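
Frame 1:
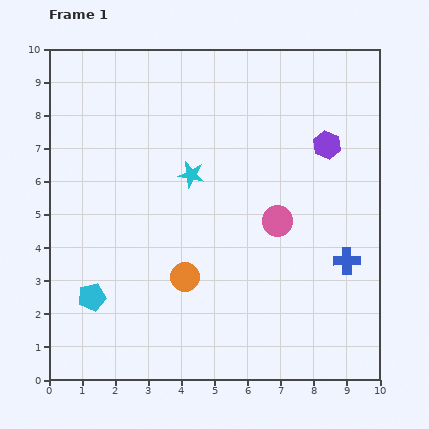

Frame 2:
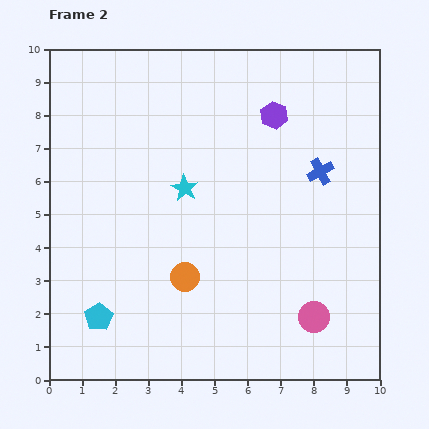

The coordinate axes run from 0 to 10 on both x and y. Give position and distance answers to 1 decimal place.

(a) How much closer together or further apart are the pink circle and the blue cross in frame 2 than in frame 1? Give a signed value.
+2.0

Distance in frame 1: 2.4. Distance in frame 2: 4.4.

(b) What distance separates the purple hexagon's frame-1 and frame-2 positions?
1.8

The purple hexagon moved from (8.4, 7.1) to (6.8, 8.0), a distance of √(1.6² + 0.9²) ≈ 1.8.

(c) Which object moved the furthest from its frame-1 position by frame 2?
the pink circle

(moved 3.1; next 2.8)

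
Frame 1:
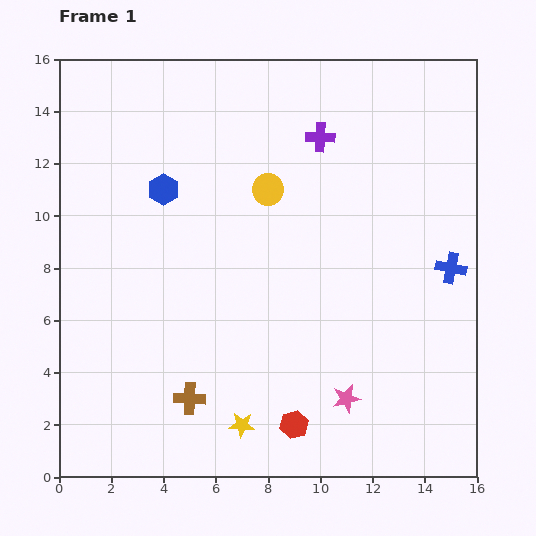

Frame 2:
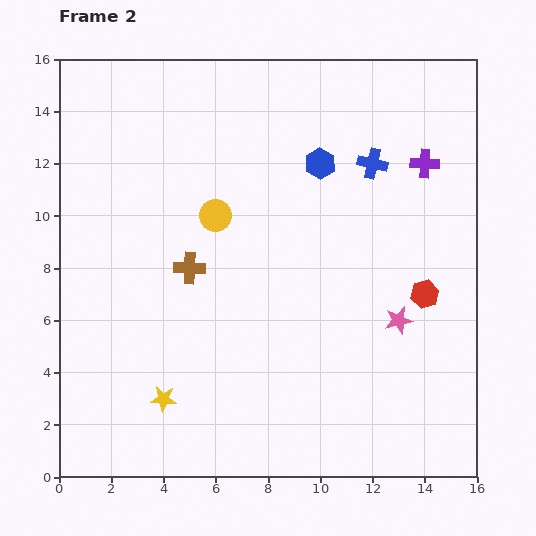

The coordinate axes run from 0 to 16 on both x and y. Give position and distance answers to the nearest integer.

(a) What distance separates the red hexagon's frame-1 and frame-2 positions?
7

The red hexagon moved from (9, 2) to (14, 7), a distance of √(5² + 5²) ≈ 7.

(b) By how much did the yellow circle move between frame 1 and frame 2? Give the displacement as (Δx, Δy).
(-2, -1)

The yellow circle was at (8, 11) in frame 1 and (6, 10) in frame 2.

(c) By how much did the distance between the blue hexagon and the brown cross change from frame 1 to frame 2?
-2

Distance in frame 1: 8. Distance in frame 2: 6.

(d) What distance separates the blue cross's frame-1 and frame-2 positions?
5

The blue cross moved from (15, 8) to (12, 12), a distance of √(3² + 4²) ≈ 5.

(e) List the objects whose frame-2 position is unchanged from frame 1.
none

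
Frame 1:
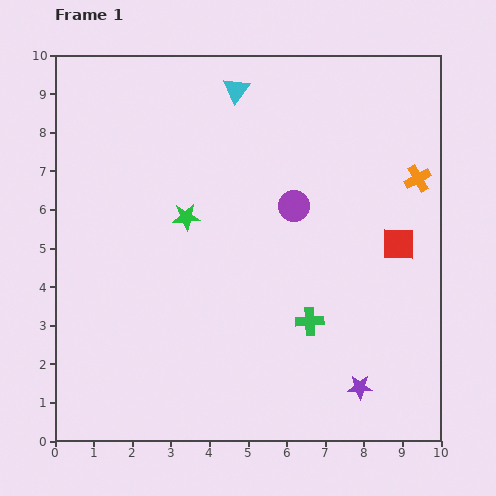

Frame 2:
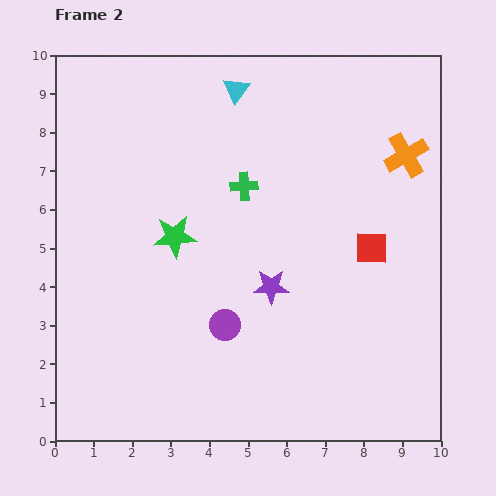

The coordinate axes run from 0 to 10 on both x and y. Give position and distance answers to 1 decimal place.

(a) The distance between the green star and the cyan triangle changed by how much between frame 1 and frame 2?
+0.6

Distance in frame 1: 3.5. Distance in frame 2: 4.1.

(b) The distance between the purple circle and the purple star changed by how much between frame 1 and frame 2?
-3.4

Distance in frame 1: 5.0. Distance in frame 2: 1.6.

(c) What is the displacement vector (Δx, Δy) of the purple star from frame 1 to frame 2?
(-2.3, 2.6)

The purple star was at (7.9, 1.4) in frame 1 and (5.6, 4.0) in frame 2.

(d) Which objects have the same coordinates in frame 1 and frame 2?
the cyan triangle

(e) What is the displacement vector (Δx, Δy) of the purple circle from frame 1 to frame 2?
(-1.8, -3.1)

The purple circle was at (6.2, 6.1) in frame 1 and (4.4, 3.0) in frame 2.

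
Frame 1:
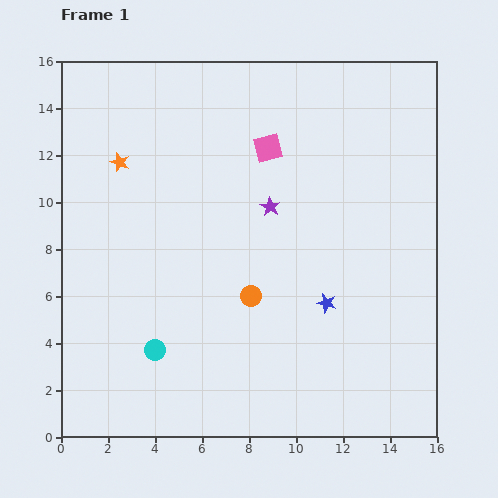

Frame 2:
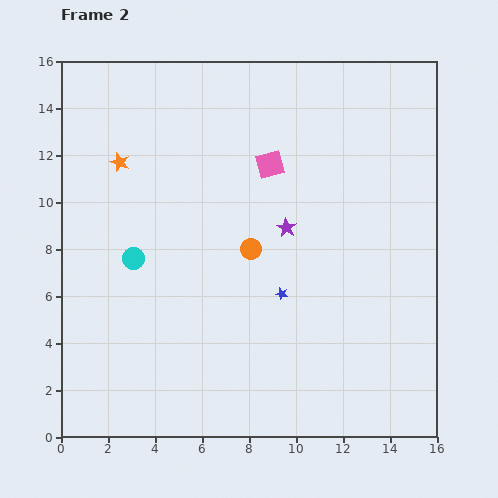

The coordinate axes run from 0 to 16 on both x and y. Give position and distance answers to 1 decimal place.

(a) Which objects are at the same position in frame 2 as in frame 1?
the orange star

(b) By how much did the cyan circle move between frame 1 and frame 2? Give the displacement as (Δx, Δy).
(-0.9, 3.9)

The cyan circle was at (4.0, 3.7) in frame 1 and (3.1, 7.6) in frame 2.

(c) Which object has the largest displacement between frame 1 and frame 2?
the cyan circle

(moved 4.0; next 2.0)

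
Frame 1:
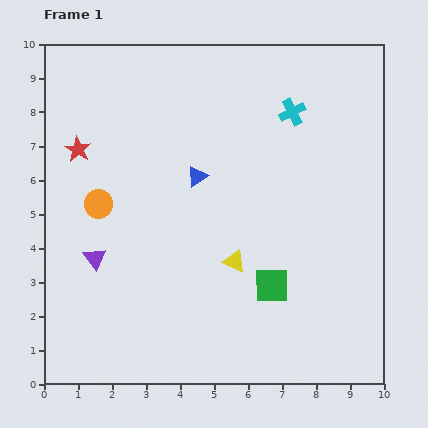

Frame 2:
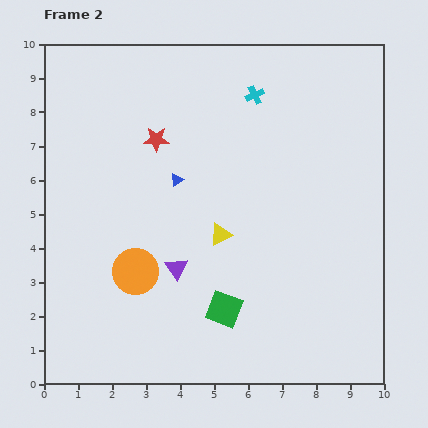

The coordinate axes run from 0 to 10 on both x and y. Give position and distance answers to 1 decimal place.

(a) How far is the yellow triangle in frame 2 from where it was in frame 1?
0.9

The yellow triangle moved from (5.6, 3.6) to (5.2, 4.4), a distance of √(0.4² + 0.8²) ≈ 0.9.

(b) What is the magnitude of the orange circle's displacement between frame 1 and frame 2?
2.3

The orange circle moved from (1.6, 5.3) to (2.7, 3.3), a distance of √(1.1² + 2.0²) ≈ 2.3.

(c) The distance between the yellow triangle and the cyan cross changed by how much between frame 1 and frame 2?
-0.5

Distance in frame 1: 4.7. Distance in frame 2: 4.2.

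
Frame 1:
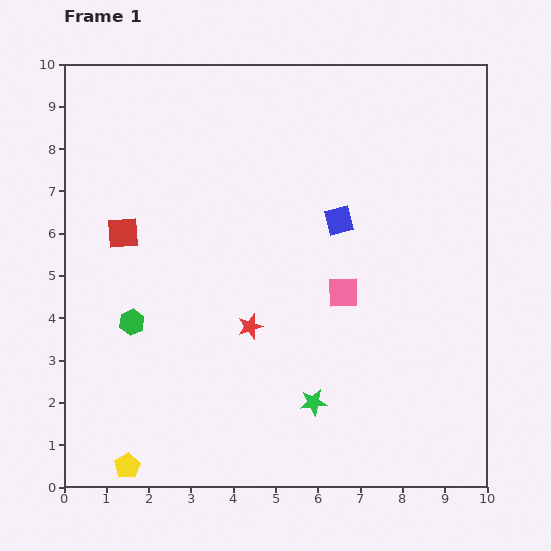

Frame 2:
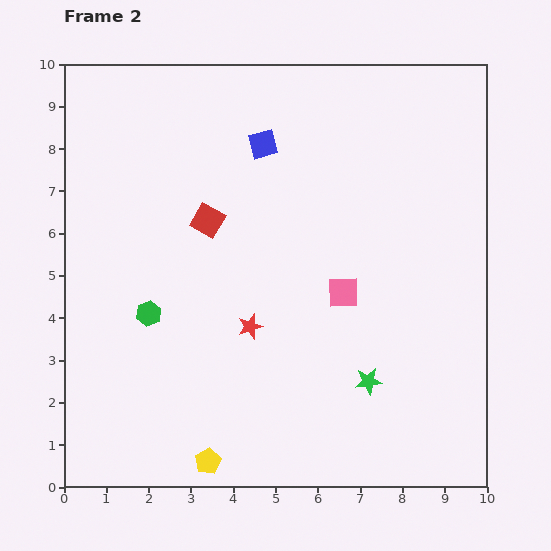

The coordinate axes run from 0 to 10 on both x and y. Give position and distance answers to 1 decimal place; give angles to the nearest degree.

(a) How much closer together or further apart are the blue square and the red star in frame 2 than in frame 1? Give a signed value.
+1.0

Distance in frame 1: 3.3. Distance in frame 2: 4.3.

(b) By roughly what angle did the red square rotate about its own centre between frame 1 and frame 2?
33° clockwise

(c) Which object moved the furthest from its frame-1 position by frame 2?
the blue square

(moved 2.5; next 2.0)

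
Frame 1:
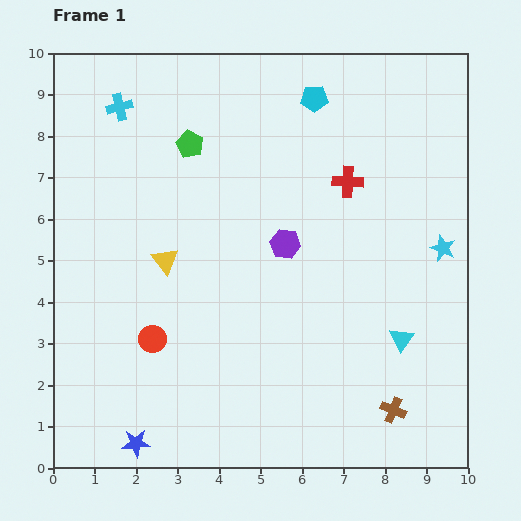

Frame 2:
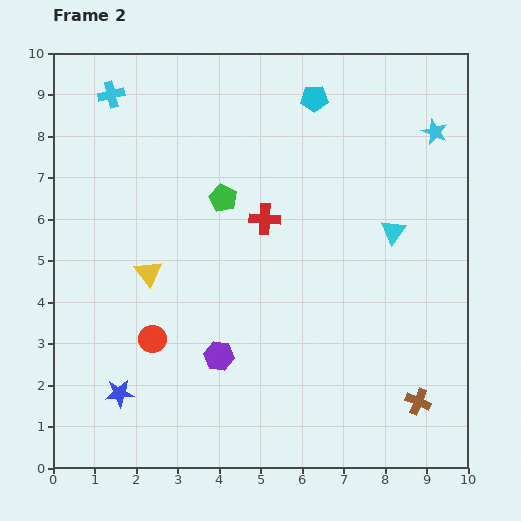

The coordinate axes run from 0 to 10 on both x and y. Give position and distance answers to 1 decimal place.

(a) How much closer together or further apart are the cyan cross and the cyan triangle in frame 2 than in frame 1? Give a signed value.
-1.2

Distance in frame 1: 8.8. Distance in frame 2: 7.6.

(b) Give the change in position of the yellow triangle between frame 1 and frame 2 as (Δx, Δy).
(-0.4, -0.3)

The yellow triangle was at (2.7, 5.0) in frame 1 and (2.3, 4.7) in frame 2.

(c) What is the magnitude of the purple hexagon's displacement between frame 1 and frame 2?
3.1

The purple hexagon moved from (5.6, 5.4) to (4.0, 2.7), a distance of √(1.6² + 2.7²) ≈ 3.1.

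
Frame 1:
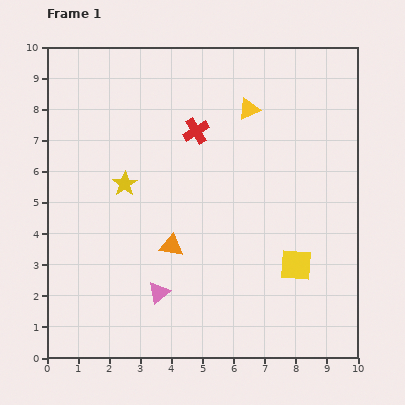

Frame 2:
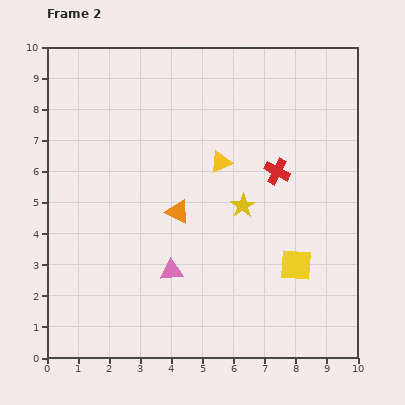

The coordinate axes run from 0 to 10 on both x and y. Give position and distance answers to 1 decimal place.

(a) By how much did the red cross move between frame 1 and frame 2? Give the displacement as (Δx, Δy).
(2.6, -1.3)

The red cross was at (4.8, 7.3) in frame 1 and (7.4, 6.0) in frame 2.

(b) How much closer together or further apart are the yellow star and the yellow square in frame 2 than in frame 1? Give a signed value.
-3.6

Distance in frame 1: 6.1. Distance in frame 2: 2.5.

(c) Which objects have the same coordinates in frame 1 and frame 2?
the yellow square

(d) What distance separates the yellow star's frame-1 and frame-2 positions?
3.9

The yellow star moved from (2.5, 5.6) to (6.3, 4.9), a distance of √(3.8² + 0.7²) ≈ 3.9.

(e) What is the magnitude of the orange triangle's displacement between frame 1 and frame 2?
1.1

The orange triangle moved from (4.0, 3.6) to (4.2, 4.7), a distance of √(0.2² + 1.1²) ≈ 1.1.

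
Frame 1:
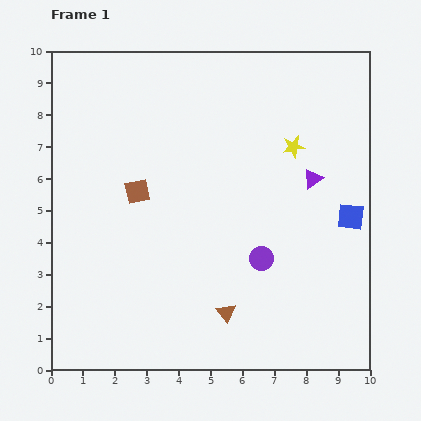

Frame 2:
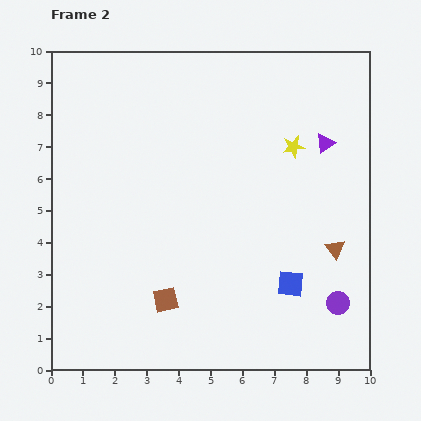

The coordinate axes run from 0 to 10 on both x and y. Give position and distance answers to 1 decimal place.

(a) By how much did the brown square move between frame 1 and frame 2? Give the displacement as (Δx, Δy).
(0.9, -3.4)

The brown square was at (2.7, 5.6) in frame 1 and (3.6, 2.2) in frame 2.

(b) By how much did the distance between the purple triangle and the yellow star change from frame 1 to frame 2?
-0.2

Distance in frame 1: 1.2. Distance in frame 2: 1.0.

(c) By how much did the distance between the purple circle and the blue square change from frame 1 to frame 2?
-1.5

Distance in frame 1: 3.1. Distance in frame 2: 1.6.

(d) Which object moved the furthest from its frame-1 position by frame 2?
the brown triangle

(moved 3.9; next 3.5)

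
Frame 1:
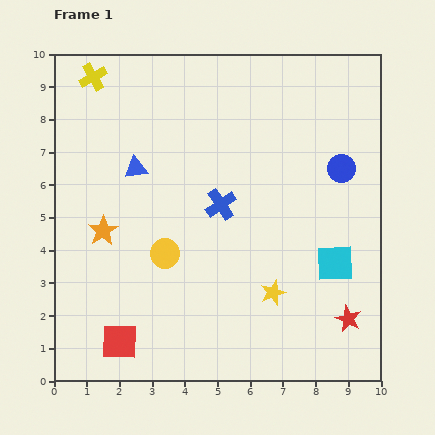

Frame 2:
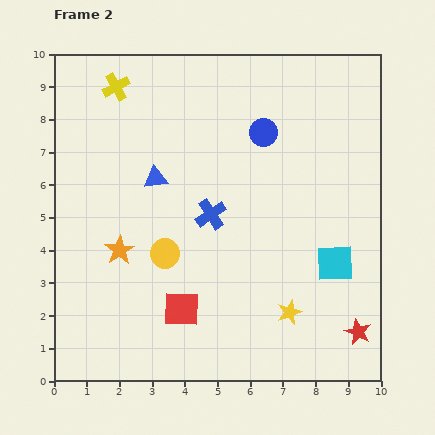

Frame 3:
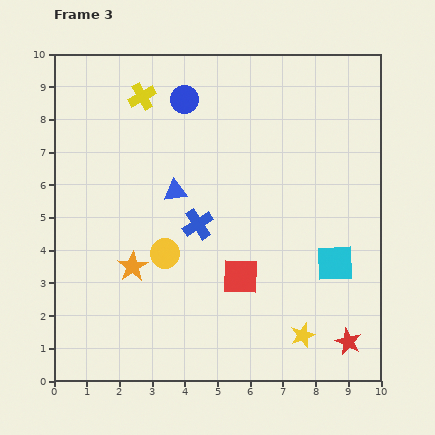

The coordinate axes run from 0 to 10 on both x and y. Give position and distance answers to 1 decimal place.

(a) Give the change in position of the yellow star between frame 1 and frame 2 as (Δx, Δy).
(0.5, -0.6)

The yellow star was at (6.7, 2.7) in frame 1 and (7.2, 2.1) in frame 2.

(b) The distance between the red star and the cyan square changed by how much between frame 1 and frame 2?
+0.5

Distance in frame 1: 1.7. Distance in frame 2: 2.2.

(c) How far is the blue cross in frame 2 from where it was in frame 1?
0.4

The blue cross moved from (5.1, 5.4) to (4.8, 5.1), a distance of √(0.3² + 0.3²) ≈ 0.4.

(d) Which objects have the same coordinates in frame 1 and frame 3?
the cyan square, the yellow circle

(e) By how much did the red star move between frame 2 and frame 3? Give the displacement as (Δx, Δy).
(-0.3, -0.3)

The red star was at (9.3, 1.5) in frame 2 and (9.0, 1.2) in frame 3.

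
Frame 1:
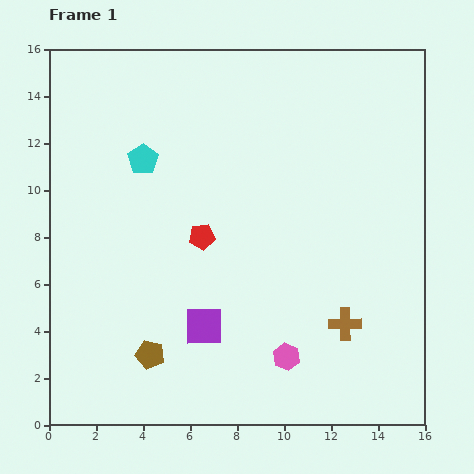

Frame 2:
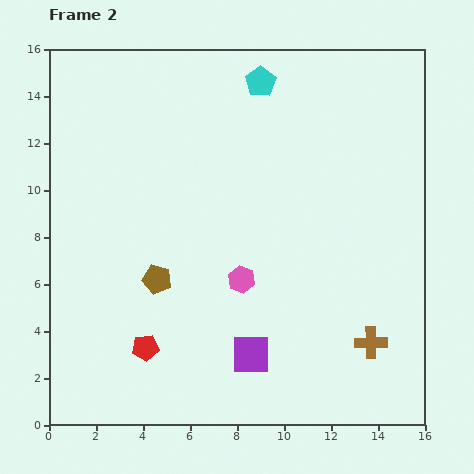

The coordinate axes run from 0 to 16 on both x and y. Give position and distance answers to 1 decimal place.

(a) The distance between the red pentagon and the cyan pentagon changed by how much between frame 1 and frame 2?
+8.2

Distance in frame 1: 4.1. Distance in frame 2: 12.3.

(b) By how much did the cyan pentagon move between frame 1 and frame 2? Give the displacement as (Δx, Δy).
(5.0, 3.3)

The cyan pentagon was at (4.0, 11.3) in frame 1 and (9.0, 14.6) in frame 2.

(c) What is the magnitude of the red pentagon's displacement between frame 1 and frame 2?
5.3

The red pentagon moved from (6.5, 8.0) to (4.1, 3.3), a distance of √(2.4² + 4.7²) ≈ 5.3.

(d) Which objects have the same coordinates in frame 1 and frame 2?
none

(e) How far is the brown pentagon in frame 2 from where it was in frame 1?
3.2

The brown pentagon moved from (4.3, 3.0) to (4.6, 6.2), a distance of √(0.3² + 3.2²) ≈ 3.2.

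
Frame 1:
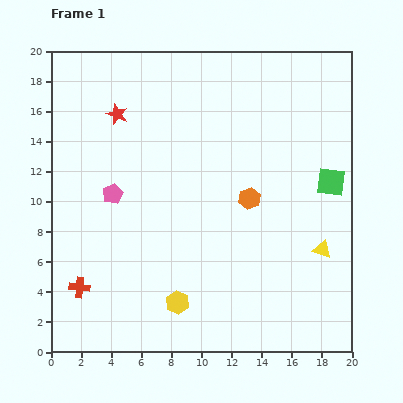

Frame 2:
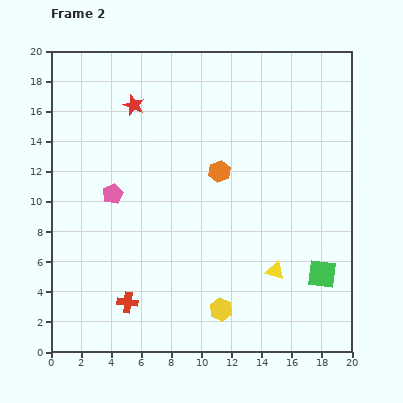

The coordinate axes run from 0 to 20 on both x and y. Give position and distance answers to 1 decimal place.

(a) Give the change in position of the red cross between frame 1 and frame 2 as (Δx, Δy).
(3.2, -1.0)

The red cross was at (1.9, 4.3) in frame 1 and (5.1, 3.3) in frame 2.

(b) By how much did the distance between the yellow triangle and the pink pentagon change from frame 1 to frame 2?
-2.5

Distance in frame 1: 14.4. Distance in frame 2: 11.9.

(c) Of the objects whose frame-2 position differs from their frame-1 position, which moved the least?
the red star

(moved 1.3)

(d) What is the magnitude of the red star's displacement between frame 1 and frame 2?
1.3

The red star moved from (4.4, 15.8) to (5.5, 16.4), a distance of √(1.1² + 0.6²) ≈ 1.3.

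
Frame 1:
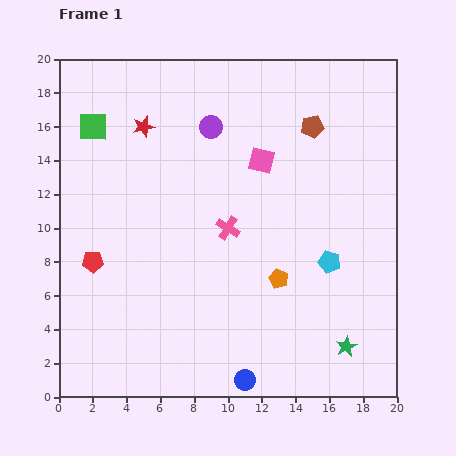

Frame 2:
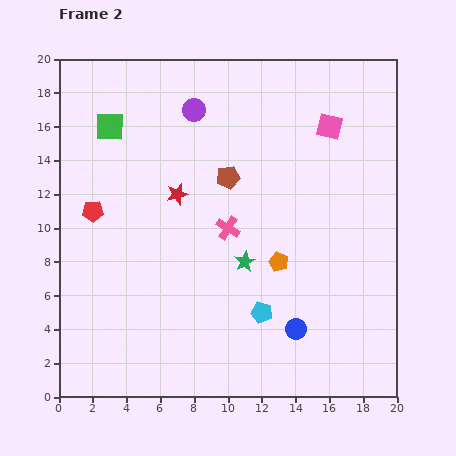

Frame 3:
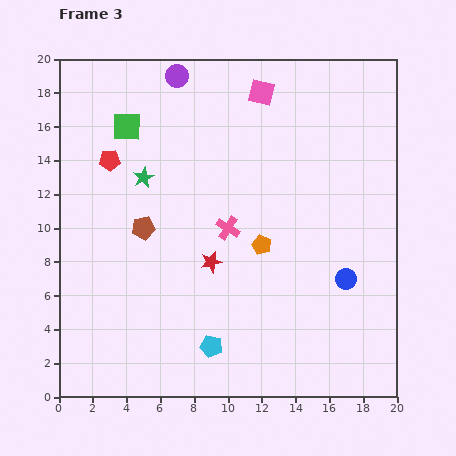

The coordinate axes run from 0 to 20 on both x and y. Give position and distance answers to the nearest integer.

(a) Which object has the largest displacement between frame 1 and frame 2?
the green star

(moved 8; next 6)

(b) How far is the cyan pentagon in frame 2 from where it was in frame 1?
5

The cyan pentagon moved from (16, 8) to (12, 5), a distance of √(4² + 3²) ≈ 5.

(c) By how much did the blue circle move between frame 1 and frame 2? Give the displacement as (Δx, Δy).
(3, 3)

The blue circle was at (11, 1) in frame 1 and (14, 4) in frame 2.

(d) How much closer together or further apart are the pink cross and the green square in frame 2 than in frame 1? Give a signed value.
-1

Distance in frame 1: 10. Distance in frame 2: 9.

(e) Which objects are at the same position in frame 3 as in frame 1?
the pink cross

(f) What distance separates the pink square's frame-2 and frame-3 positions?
4

The pink square moved from (16, 16) to (12, 18), a distance of √(4² + 2²) ≈ 4.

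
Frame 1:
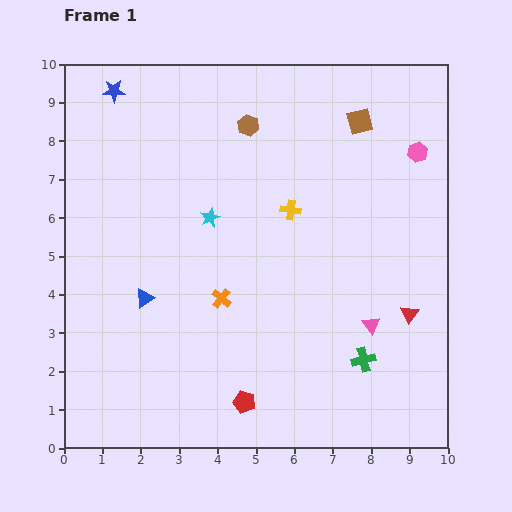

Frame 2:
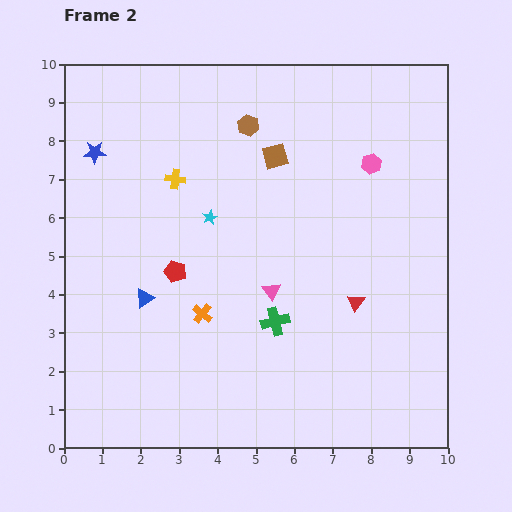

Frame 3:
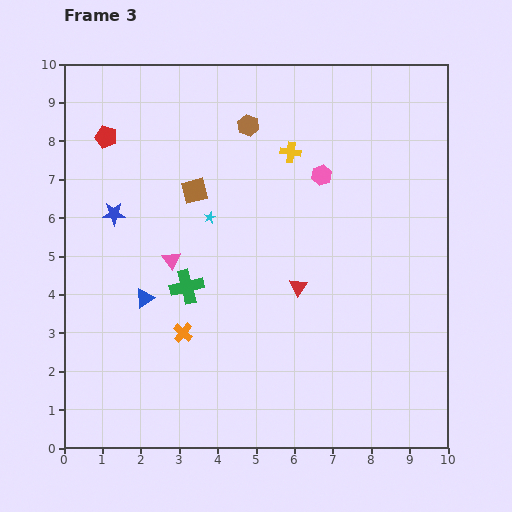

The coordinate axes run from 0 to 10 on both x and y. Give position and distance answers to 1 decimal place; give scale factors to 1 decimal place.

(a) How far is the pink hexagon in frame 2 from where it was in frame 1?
1.2

The pink hexagon moved from (9.2, 7.7) to (8.0, 7.4), a distance of √(1.2² + 0.3²) ≈ 1.2.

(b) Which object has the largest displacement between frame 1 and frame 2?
the red pentagon

(moved 3.8; next 3.1)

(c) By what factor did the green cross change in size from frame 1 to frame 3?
1.4×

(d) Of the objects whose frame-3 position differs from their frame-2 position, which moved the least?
the orange cross

(moved 0.7)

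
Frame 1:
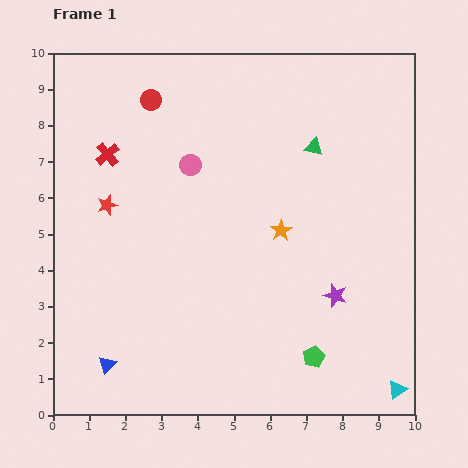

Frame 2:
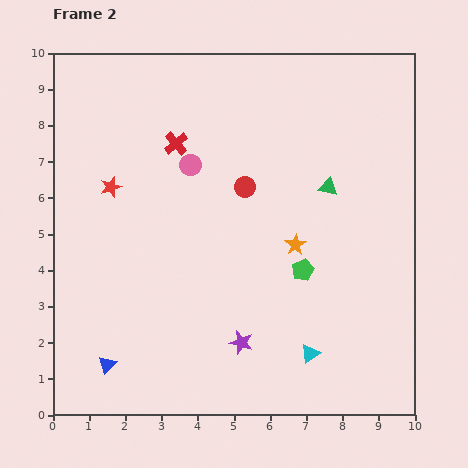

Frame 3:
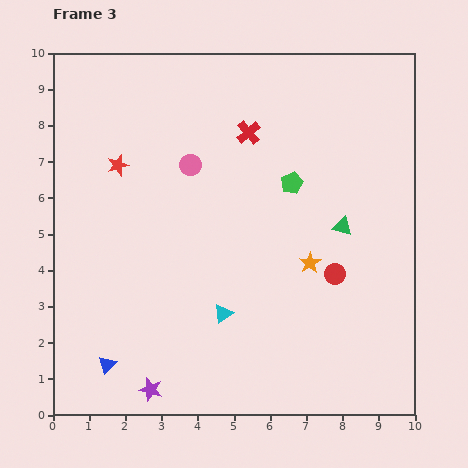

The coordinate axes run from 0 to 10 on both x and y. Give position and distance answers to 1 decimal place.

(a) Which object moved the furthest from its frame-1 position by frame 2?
the red circle

(moved 3.5; next 2.9)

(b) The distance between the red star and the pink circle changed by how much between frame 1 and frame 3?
-0.5

Distance in frame 1: 2.5. Distance in frame 3: 2.0.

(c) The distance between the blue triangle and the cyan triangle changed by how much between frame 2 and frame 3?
-2.1

Distance in frame 2: 5.6. Distance in frame 3: 3.5.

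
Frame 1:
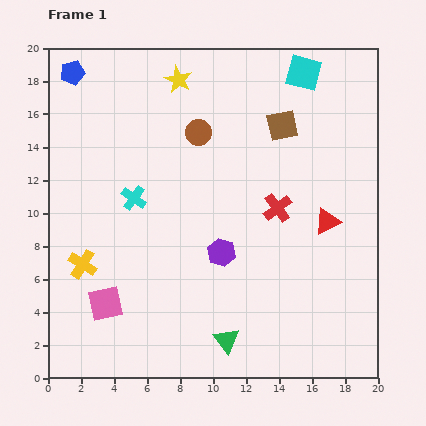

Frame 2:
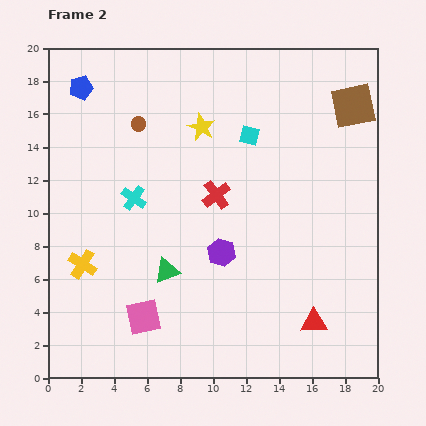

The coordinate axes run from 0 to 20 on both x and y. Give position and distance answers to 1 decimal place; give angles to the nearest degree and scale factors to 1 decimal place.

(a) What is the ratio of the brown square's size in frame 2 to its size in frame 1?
1.4×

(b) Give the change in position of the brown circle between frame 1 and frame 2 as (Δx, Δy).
(-3.6, 0.5)

The brown circle was at (9.1, 14.9) in frame 1 and (5.5, 15.4) in frame 2.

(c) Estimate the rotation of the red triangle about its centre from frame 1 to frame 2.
24° clockwise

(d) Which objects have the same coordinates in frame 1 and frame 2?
the cyan cross, the yellow cross, the purple hexagon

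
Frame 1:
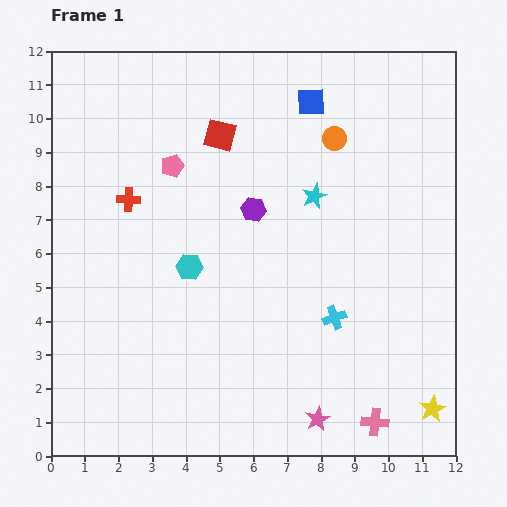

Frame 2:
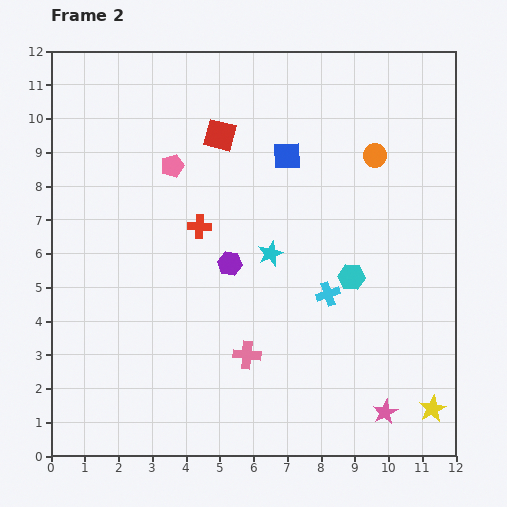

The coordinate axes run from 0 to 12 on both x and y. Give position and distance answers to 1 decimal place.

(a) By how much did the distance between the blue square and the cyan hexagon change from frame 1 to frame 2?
-2.0

Distance in frame 1: 6.1. Distance in frame 2: 4.1.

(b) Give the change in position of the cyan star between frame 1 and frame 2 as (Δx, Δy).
(-1.3, -1.7)

The cyan star was at (7.8, 7.7) in frame 1 and (6.5, 6.0) in frame 2.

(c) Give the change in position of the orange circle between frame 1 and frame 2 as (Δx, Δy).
(1.2, -0.5)

The orange circle was at (8.4, 9.4) in frame 1 and (9.6, 8.9) in frame 2.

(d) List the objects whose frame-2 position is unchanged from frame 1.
the yellow star, the pink pentagon, the red square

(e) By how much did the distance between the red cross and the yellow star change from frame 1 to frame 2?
-2.1

Distance in frame 1: 10.9. Distance in frame 2: 8.8.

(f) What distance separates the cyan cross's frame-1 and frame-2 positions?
0.7

The cyan cross moved from (8.4, 4.1) to (8.2, 4.8), a distance of √(0.2² + 0.7²) ≈ 0.7.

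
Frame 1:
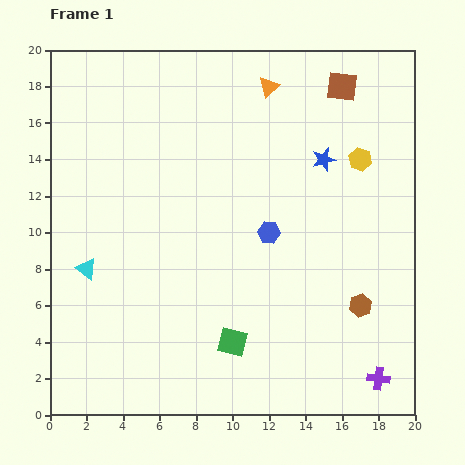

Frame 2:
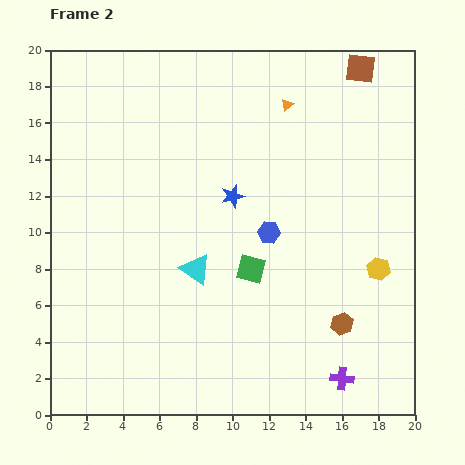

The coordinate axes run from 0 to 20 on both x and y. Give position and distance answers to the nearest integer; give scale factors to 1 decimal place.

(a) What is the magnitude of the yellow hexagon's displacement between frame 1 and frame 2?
6

The yellow hexagon moved from (17, 14) to (18, 8), a distance of √(1² + 6²) ≈ 6.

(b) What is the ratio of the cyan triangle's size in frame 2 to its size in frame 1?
1.5×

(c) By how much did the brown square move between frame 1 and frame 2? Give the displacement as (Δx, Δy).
(1, 1)

The brown square was at (16, 18) in frame 1 and (17, 19) in frame 2.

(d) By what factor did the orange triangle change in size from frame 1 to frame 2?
0.6×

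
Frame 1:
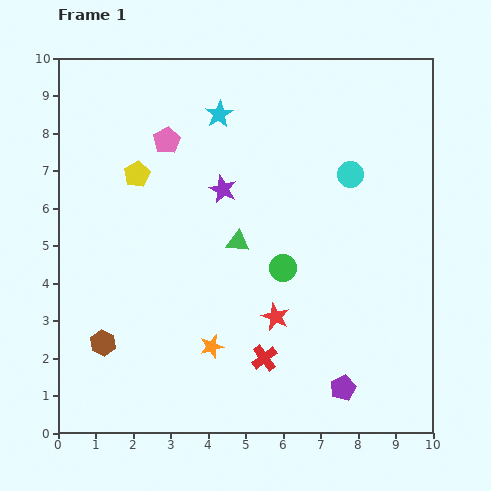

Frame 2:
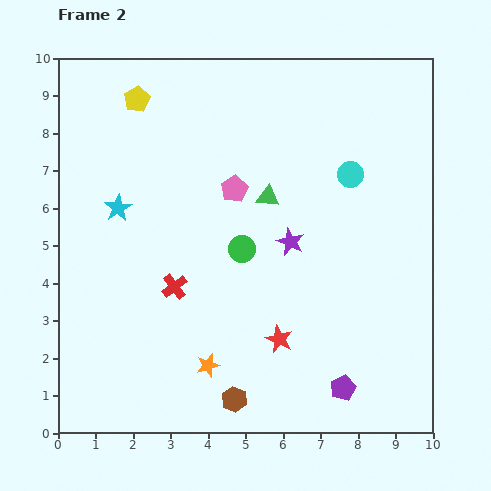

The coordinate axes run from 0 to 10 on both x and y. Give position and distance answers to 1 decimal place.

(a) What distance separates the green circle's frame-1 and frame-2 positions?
1.2

The green circle moved from (6.0, 4.4) to (4.9, 4.9), a distance of √(1.1² + 0.5²) ≈ 1.2.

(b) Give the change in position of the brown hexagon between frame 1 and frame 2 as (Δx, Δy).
(3.5, -1.5)

The brown hexagon was at (1.2, 2.4) in frame 1 and (4.7, 0.9) in frame 2.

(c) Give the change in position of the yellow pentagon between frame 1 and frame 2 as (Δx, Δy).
(0.0, 2.0)

The yellow pentagon was at (2.1, 6.9) in frame 1 and (2.1, 8.9) in frame 2.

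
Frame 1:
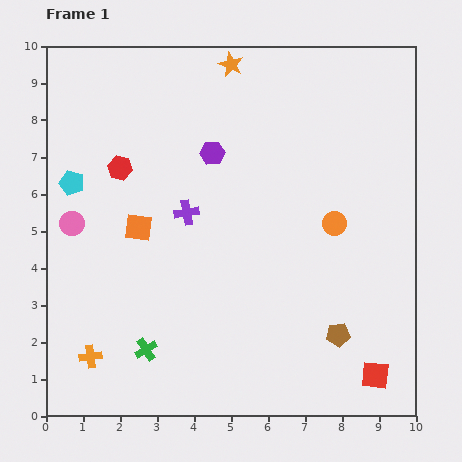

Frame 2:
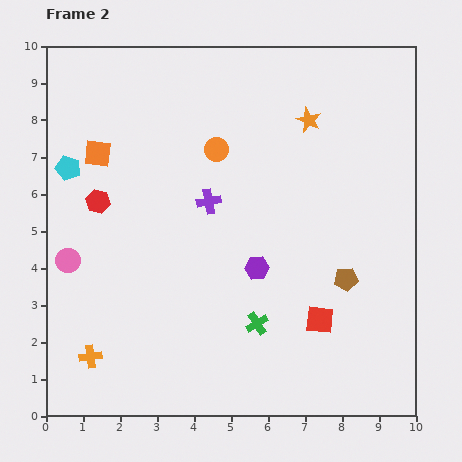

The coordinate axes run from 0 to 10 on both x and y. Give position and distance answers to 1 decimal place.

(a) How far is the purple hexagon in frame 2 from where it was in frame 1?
3.3

The purple hexagon moved from (4.5, 7.1) to (5.7, 4.0), a distance of √(1.2² + 3.1²) ≈ 3.3.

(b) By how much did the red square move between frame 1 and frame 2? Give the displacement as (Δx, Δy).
(-1.5, 1.5)

The red square was at (8.9, 1.1) in frame 1 and (7.4, 2.6) in frame 2.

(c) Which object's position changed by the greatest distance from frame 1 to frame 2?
the orange circle

(moved 3.8; next 3.3)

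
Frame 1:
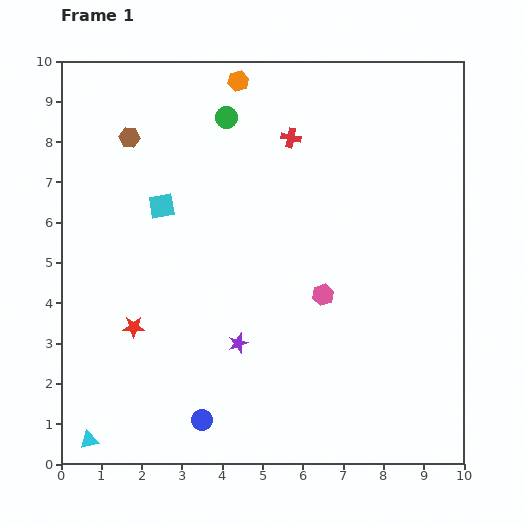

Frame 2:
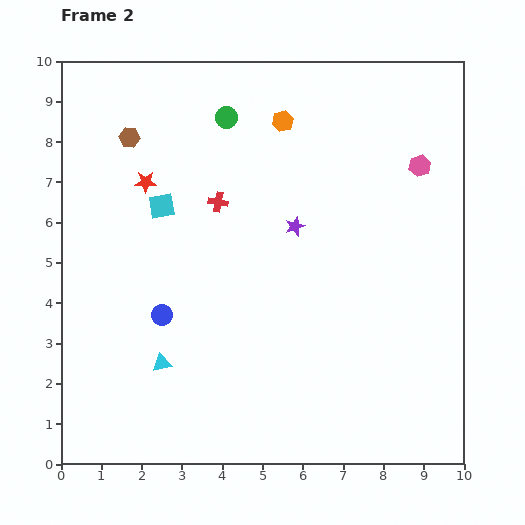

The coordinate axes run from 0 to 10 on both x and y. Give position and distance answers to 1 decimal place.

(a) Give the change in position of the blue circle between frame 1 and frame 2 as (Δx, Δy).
(-1.0, 2.6)

The blue circle was at (3.5, 1.1) in frame 1 and (2.5, 3.7) in frame 2.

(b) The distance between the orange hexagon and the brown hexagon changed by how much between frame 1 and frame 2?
+0.8

Distance in frame 1: 3.0. Distance in frame 2: 3.8.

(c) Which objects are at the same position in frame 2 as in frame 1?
the cyan square, the green circle, the brown hexagon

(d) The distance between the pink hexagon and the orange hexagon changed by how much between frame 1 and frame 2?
-2.1

Distance in frame 1: 5.7. Distance in frame 2: 3.6.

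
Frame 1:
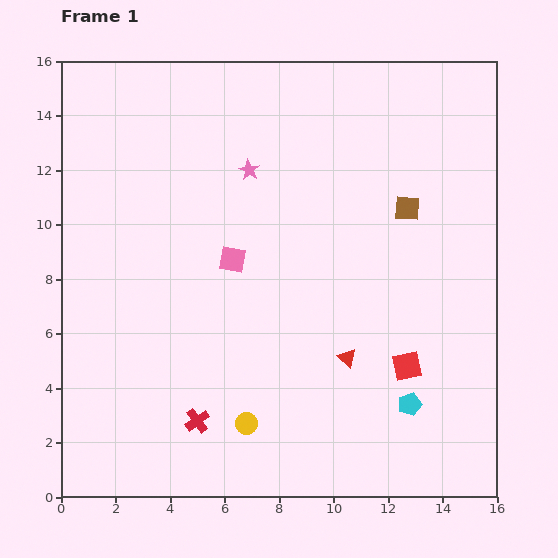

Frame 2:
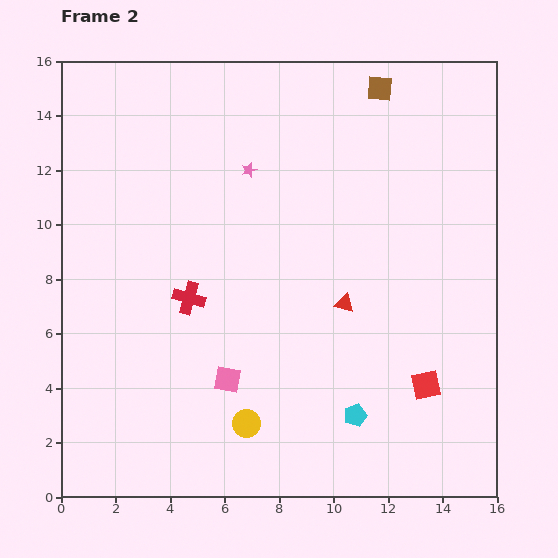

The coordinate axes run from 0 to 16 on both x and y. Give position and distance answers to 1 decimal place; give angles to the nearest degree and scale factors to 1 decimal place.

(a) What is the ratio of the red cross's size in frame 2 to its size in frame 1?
1.3×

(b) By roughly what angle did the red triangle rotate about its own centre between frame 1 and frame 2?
29° counter-clockwise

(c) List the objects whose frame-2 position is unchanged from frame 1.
the yellow circle, the pink star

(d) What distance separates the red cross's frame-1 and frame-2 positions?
4.5

The red cross moved from (5.0, 2.8) to (4.7, 7.3), a distance of √(0.3² + 4.5²) ≈ 4.5.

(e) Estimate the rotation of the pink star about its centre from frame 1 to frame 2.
24° clockwise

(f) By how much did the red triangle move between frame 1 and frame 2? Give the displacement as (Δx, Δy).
(-0.1, 2.0)

The red triangle was at (10.5, 5.1) in frame 1 and (10.4, 7.1) in frame 2.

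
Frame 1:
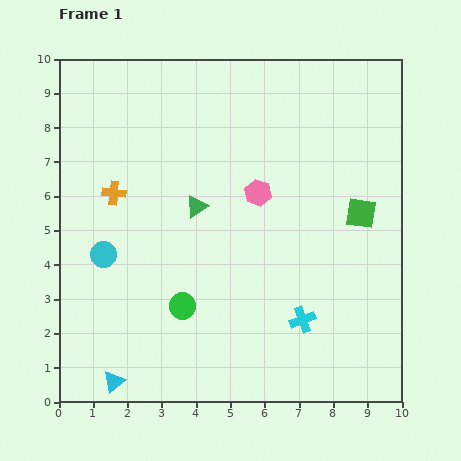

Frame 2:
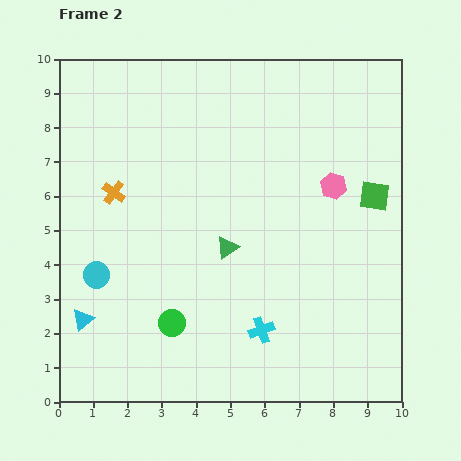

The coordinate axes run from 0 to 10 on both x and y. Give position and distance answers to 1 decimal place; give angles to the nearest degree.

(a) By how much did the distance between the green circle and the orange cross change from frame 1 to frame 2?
+0.3

Distance in frame 1: 3.9. Distance in frame 2: 4.2.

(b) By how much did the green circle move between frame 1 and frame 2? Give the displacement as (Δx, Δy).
(-0.3, -0.5)

The green circle was at (3.6, 2.8) in frame 1 and (3.3, 2.3) in frame 2.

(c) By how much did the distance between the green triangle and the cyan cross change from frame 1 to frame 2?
-1.9

Distance in frame 1: 4.5. Distance in frame 2: 2.6.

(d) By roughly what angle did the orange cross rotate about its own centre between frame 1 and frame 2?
29° clockwise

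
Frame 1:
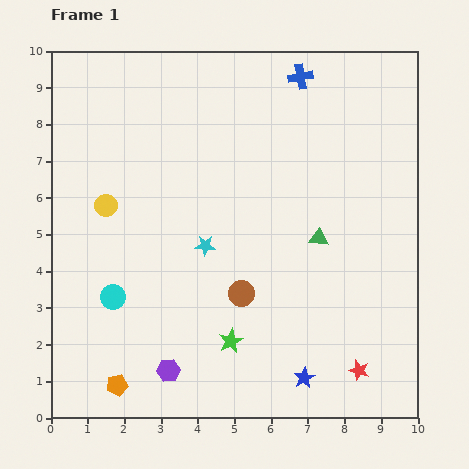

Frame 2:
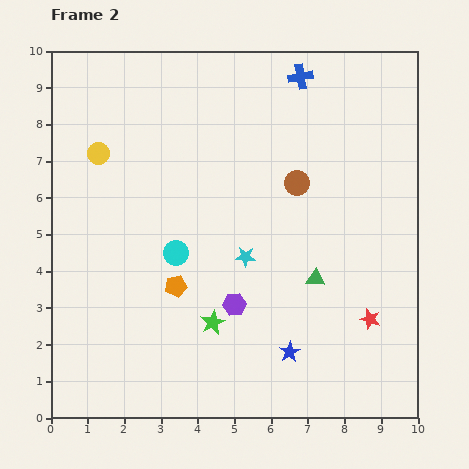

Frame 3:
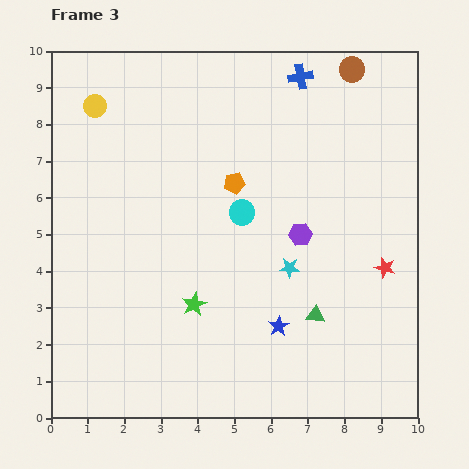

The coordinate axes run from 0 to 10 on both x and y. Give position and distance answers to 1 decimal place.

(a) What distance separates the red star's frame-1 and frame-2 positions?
1.4

The red star moved from (8.4, 1.3) to (8.7, 2.7), a distance of √(0.3² + 1.4²) ≈ 1.4.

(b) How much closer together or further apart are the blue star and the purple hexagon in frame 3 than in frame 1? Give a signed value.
-1.1

Distance in frame 1: 3.7. Distance in frame 3: 2.6.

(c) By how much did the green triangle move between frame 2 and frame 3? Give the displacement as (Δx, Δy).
(0.0, -1.0)

The green triangle was at (7.2, 3.8) in frame 2 and (7.2, 2.8) in frame 3.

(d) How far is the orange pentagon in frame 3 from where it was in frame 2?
3.2

The orange pentagon moved from (3.4, 3.6) to (5.0, 6.4), a distance of √(1.6² + 2.8²) ≈ 3.2.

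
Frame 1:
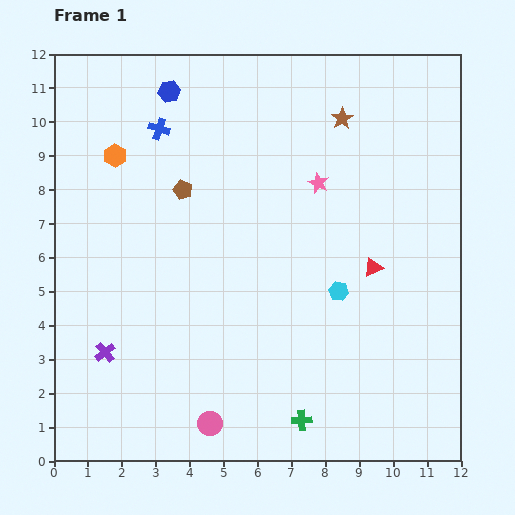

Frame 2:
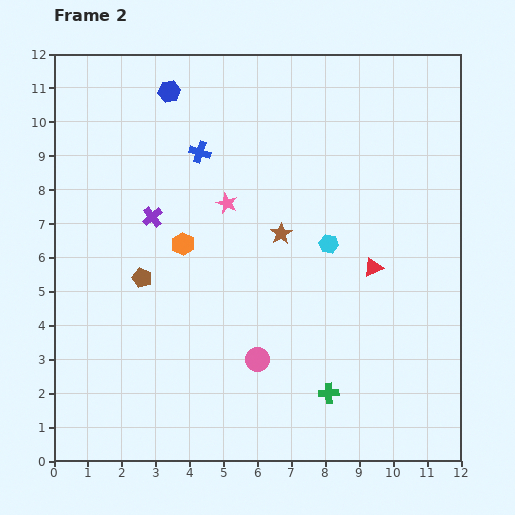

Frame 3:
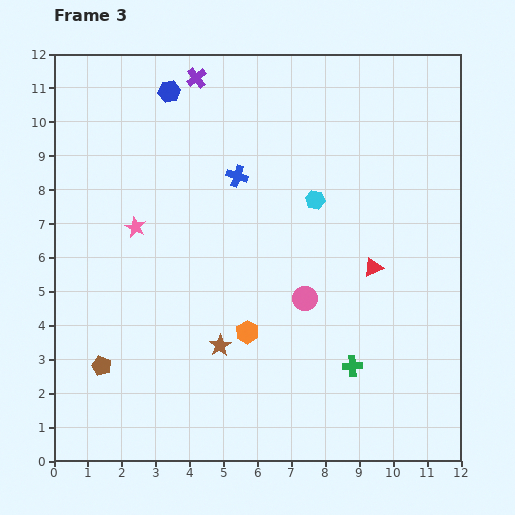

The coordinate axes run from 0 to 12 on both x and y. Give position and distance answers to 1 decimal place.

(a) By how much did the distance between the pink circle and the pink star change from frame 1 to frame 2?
-3.1

Distance in frame 1: 7.8. Distance in frame 2: 4.7.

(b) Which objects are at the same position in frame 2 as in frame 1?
the red triangle, the blue hexagon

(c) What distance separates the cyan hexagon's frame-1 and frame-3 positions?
2.8

The cyan hexagon moved from (8.4, 5.0) to (7.7, 7.7), a distance of √(0.7² + 2.7²) ≈ 2.8.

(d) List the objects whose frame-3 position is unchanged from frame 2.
the red triangle, the blue hexagon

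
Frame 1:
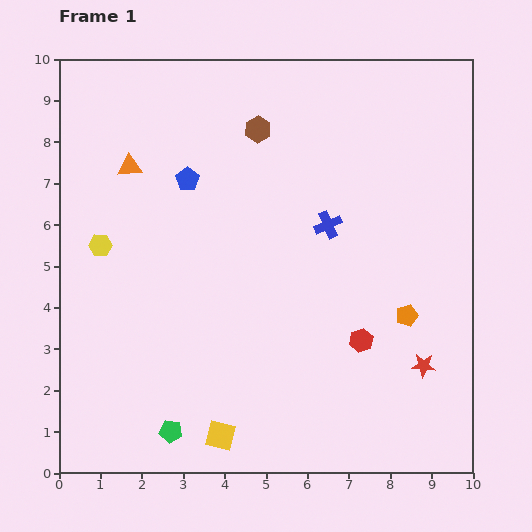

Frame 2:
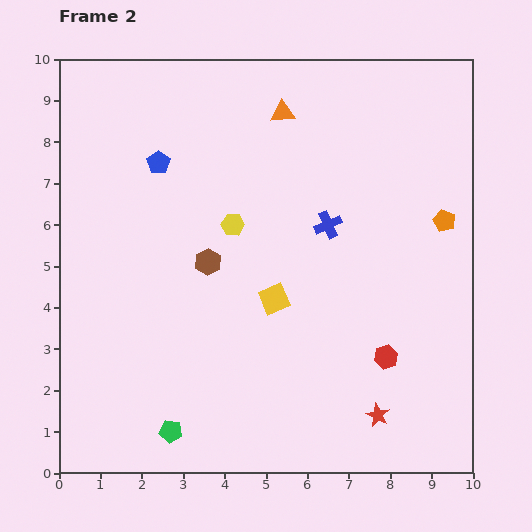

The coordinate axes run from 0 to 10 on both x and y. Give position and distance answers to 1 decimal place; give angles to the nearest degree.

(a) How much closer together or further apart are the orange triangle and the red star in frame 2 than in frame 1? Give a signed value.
-0.9

Distance in frame 1: 8.6. Distance in frame 2: 7.7.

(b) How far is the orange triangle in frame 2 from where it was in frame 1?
3.9

The orange triangle moved from (1.7, 7.4) to (5.4, 8.7), a distance of √(3.7² + 1.3²) ≈ 3.9.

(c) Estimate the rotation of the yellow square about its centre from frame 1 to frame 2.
37° counter-clockwise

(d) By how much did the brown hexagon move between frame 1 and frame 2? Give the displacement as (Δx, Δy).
(-1.2, -3.2)

The brown hexagon was at (4.8, 8.3) in frame 1 and (3.6, 5.1) in frame 2.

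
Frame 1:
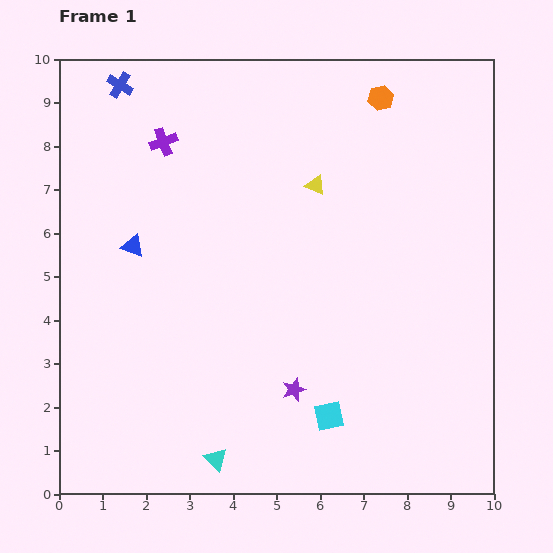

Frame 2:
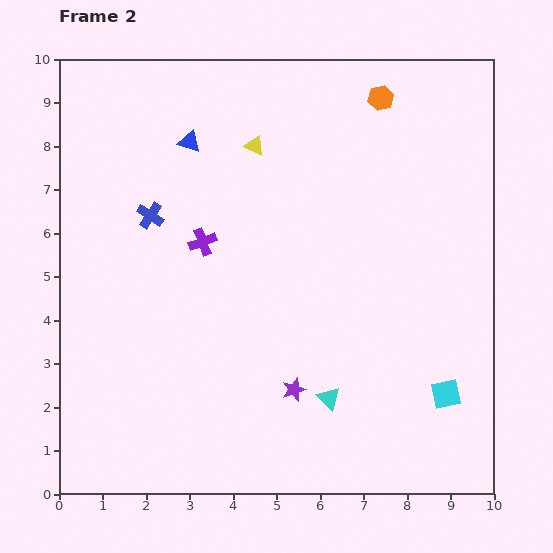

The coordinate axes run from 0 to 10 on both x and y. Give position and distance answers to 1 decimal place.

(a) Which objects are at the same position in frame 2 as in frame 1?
the purple star, the orange hexagon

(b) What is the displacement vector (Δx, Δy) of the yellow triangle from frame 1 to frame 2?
(-1.4, 0.9)

The yellow triangle was at (5.9, 7.1) in frame 1 and (4.5, 8.0) in frame 2.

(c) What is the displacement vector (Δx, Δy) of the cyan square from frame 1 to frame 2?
(2.7, 0.5)

The cyan square was at (6.2, 1.8) in frame 1 and (8.9, 2.3) in frame 2.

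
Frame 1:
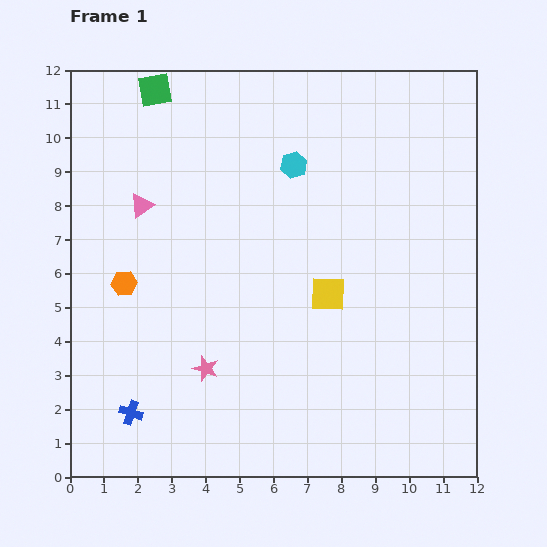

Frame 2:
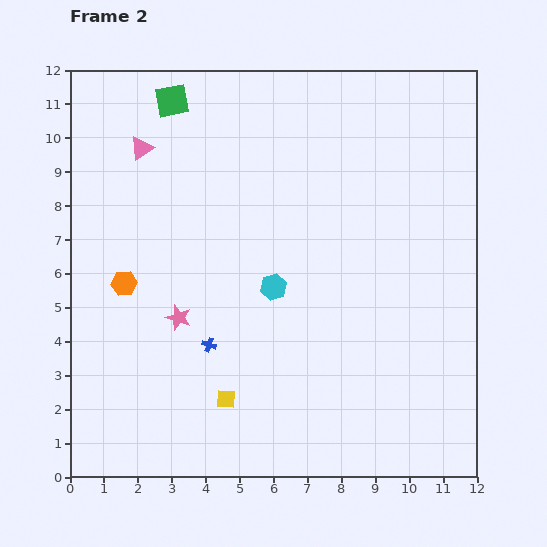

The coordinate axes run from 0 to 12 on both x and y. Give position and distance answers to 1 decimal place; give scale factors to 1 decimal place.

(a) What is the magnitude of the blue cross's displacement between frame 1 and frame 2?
3.0

The blue cross moved from (1.8, 1.9) to (4.1, 3.9), a distance of √(2.3² + 2.0²) ≈ 3.0.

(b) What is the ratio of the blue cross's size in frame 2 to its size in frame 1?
0.6×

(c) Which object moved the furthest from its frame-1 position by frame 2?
the yellow square

(moved 4.3; next 3.6)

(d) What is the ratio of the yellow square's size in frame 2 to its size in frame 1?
0.6×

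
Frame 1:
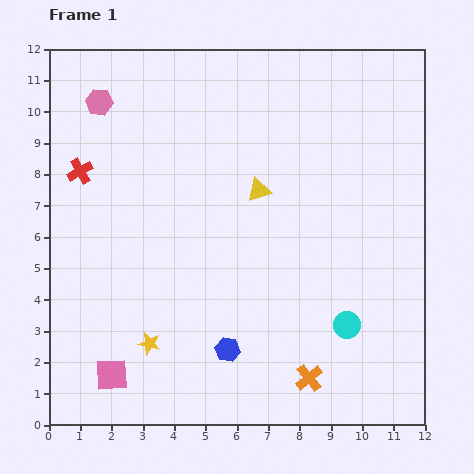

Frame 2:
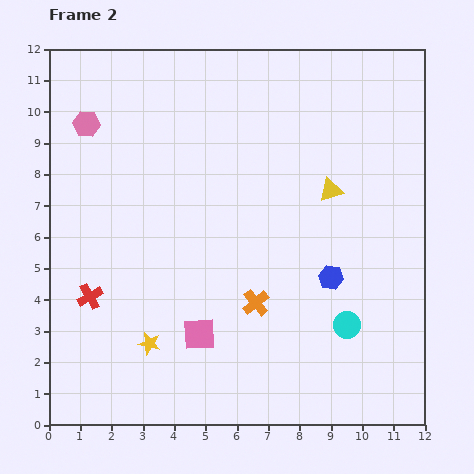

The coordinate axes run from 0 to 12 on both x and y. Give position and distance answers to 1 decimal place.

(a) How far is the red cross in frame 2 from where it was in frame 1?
4.0

The red cross moved from (1.0, 8.1) to (1.3, 4.1), a distance of √(0.3² + 4.0²) ≈ 4.0.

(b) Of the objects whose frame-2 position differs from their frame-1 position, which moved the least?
the pink hexagon

(moved 0.8)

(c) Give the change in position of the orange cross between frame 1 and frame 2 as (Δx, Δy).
(-1.7, 2.4)

The orange cross was at (8.3, 1.5) in frame 1 and (6.6, 3.9) in frame 2.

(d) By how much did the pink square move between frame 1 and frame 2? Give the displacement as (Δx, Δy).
(2.8, 1.3)

The pink square was at (2.0, 1.6) in frame 1 and (4.8, 2.9) in frame 2.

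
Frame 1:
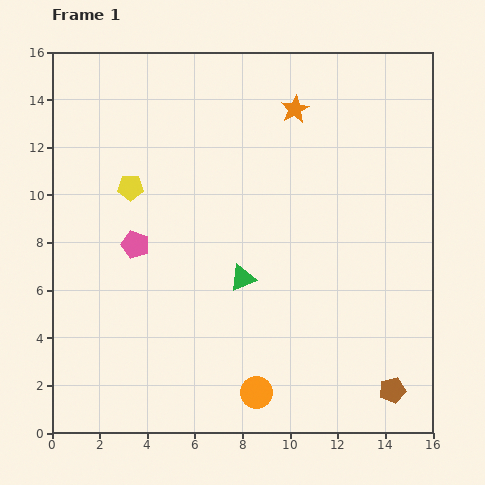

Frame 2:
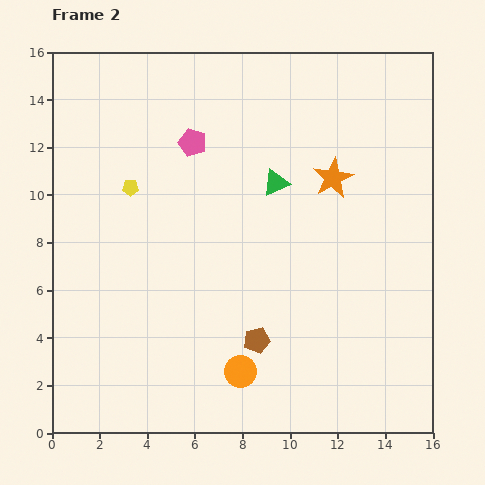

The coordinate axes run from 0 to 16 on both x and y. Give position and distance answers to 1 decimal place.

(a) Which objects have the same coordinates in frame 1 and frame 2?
the yellow pentagon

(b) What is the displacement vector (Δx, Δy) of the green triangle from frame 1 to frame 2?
(1.4, 4.0)

The green triangle was at (8.0, 6.5) in frame 1 and (9.4, 10.5) in frame 2.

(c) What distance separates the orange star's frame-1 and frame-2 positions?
3.3

The orange star moved from (10.2, 13.6) to (11.8, 10.7), a distance of √(1.6² + 2.9²) ≈ 3.3.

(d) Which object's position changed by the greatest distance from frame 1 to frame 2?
the brown pentagon

(moved 6.1; next 4.9)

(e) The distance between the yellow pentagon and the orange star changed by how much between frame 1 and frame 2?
+0.9

Distance in frame 1: 7.6. Distance in frame 2: 8.5.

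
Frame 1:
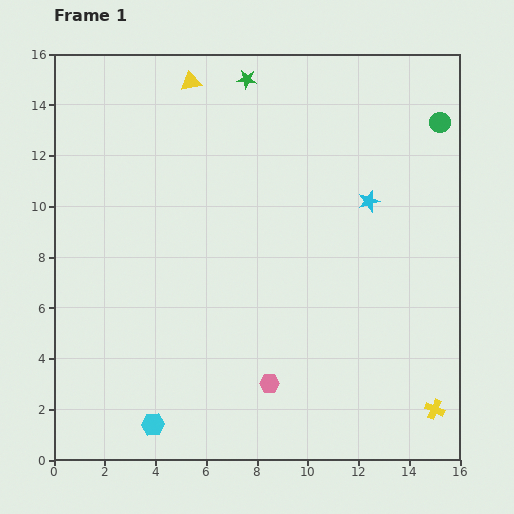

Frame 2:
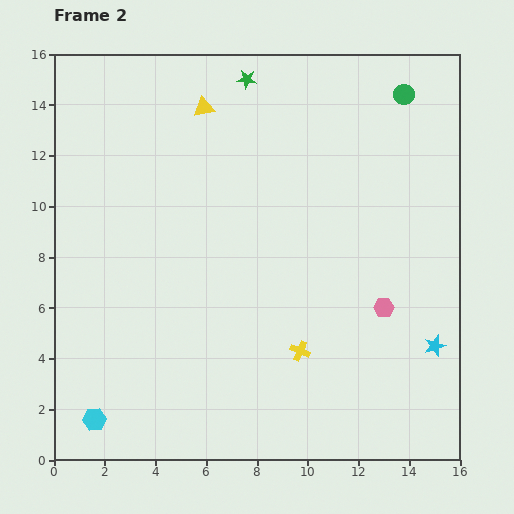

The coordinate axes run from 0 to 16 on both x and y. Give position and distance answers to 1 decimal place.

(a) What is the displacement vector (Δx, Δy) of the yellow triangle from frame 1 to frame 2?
(0.5, -1.0)

The yellow triangle was at (5.4, 14.9) in frame 1 and (5.9, 13.9) in frame 2.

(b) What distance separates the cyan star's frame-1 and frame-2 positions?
6.3

The cyan star moved from (12.4, 10.2) to (15.0, 4.5), a distance of √(2.6² + 5.7²) ≈ 6.3.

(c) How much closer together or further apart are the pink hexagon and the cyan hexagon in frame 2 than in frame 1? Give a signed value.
+7.3

Distance in frame 1: 4.9. Distance in frame 2: 12.2.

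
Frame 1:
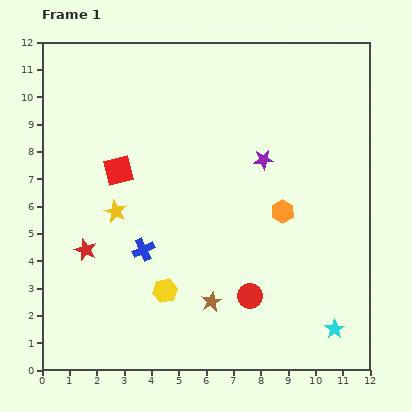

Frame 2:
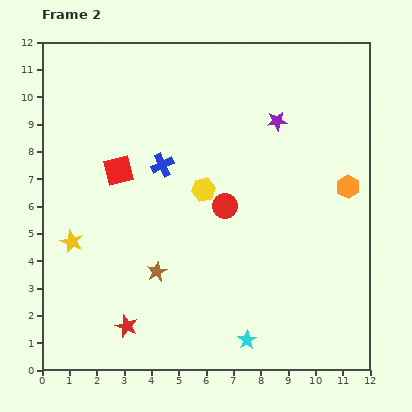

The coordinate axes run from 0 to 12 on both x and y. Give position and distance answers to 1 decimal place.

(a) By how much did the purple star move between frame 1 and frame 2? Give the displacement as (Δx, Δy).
(0.5, 1.4)

The purple star was at (8.1, 7.7) in frame 1 and (8.6, 9.1) in frame 2.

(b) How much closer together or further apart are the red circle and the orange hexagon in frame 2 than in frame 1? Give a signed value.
+1.3

Distance in frame 1: 3.3. Distance in frame 2: 4.6.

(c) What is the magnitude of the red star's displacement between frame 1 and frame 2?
3.2

The red star moved from (1.6, 4.4) to (3.1, 1.6), a distance of √(1.5² + 2.8²) ≈ 3.2.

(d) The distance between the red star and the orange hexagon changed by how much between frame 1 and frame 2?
+2.3

Distance in frame 1: 7.3. Distance in frame 2: 9.6.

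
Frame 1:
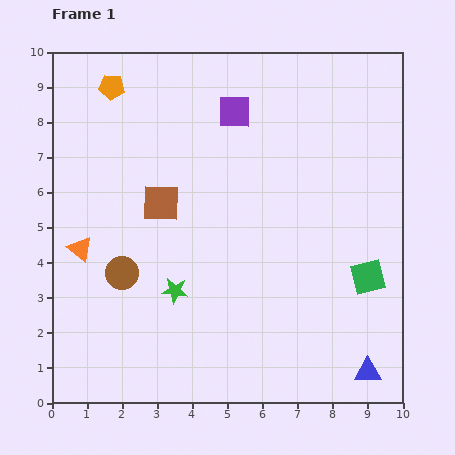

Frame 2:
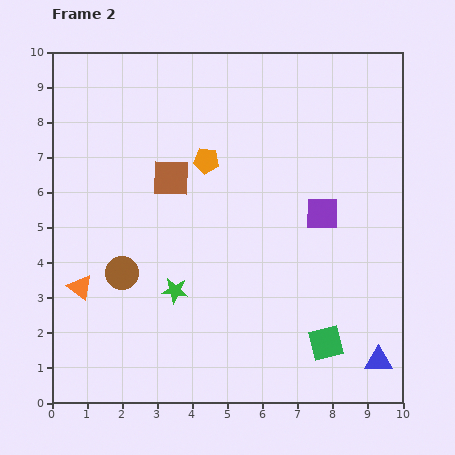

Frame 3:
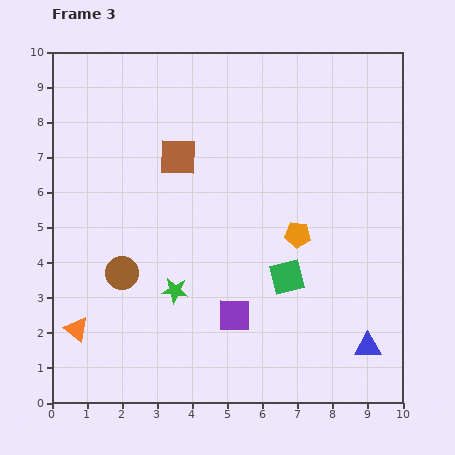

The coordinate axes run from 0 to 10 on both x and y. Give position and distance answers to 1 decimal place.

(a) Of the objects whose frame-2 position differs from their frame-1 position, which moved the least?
the blue triangle

(moved 0.4)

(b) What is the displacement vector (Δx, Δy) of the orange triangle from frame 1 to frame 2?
(0.0, -1.1)

The orange triangle was at (0.8, 4.4) in frame 1 and (0.8, 3.3) in frame 2.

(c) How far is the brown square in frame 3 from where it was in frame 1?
1.4

The brown square moved from (3.1, 5.7) to (3.6, 7.0), a distance of √(0.5² + 1.3²) ≈ 1.4.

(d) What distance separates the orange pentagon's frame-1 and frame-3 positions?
6.8

The orange pentagon moved from (1.7, 9.0) to (7.0, 4.8), a distance of √(5.3² + 4.2²) ≈ 6.8.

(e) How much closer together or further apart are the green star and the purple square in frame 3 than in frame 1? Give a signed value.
-3.6

Distance in frame 1: 5.4. Distance in frame 3: 1.8.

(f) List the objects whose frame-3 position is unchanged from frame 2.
the green star, the brown circle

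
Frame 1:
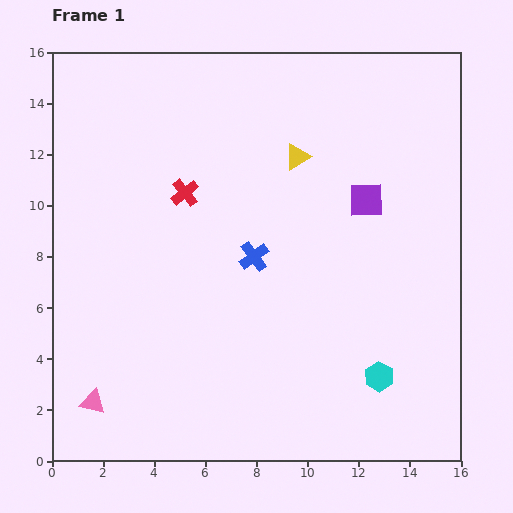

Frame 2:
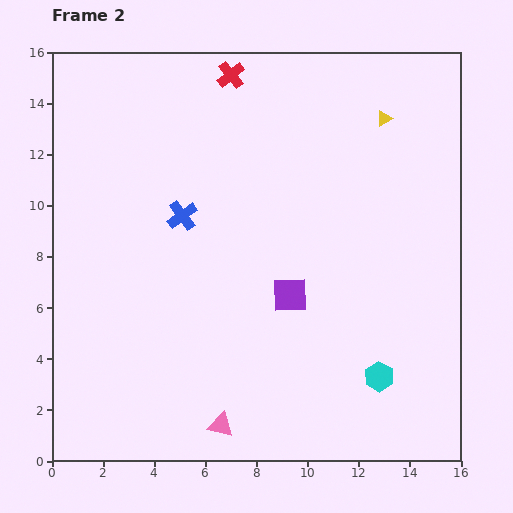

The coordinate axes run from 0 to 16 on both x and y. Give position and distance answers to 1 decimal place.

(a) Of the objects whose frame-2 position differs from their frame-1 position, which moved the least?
the blue cross

(moved 3.2)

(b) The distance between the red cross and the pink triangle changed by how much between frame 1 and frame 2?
+4.7

Distance in frame 1: 9.0. Distance in frame 2: 13.7.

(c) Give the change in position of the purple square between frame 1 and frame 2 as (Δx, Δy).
(-3.0, -3.7)

The purple square was at (12.3, 10.2) in frame 1 and (9.3, 6.5) in frame 2.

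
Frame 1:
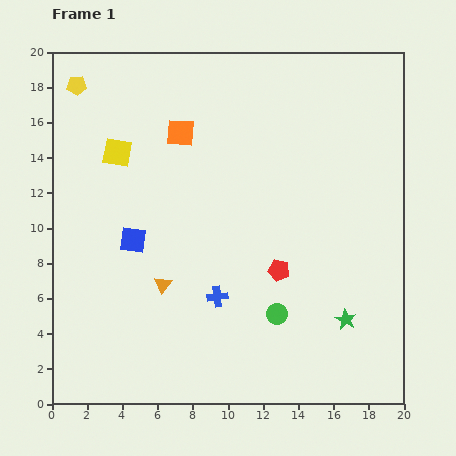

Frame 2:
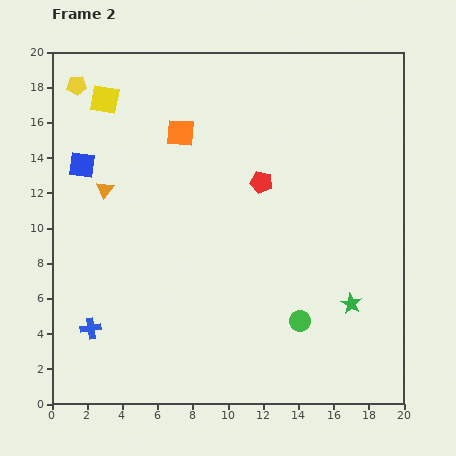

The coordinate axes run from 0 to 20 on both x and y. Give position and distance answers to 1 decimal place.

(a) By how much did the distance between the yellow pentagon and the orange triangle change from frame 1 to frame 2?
-6.2

Distance in frame 1: 12.3. Distance in frame 2: 6.1.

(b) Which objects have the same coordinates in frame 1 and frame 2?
the yellow pentagon, the orange square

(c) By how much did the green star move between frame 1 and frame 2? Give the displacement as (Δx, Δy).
(0.3, 0.9)

The green star was at (16.7, 4.8) in frame 1 and (17.0, 5.7) in frame 2.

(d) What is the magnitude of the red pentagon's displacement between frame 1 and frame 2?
5.1

The red pentagon moved from (12.9, 7.6) to (11.9, 12.6), a distance of √(1.0² + 5.0²) ≈ 5.1.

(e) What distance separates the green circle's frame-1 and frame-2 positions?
1.4

The green circle moved from (12.8, 5.1) to (14.1, 4.7), a distance of √(1.3² + 0.4²) ≈ 1.4.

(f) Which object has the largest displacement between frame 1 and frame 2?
the blue cross

(moved 7.4; next 6.3)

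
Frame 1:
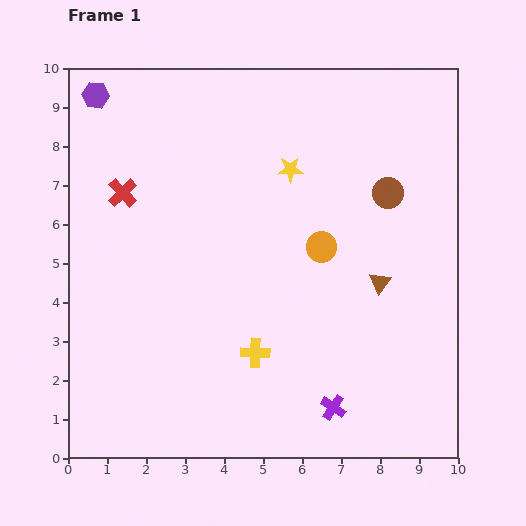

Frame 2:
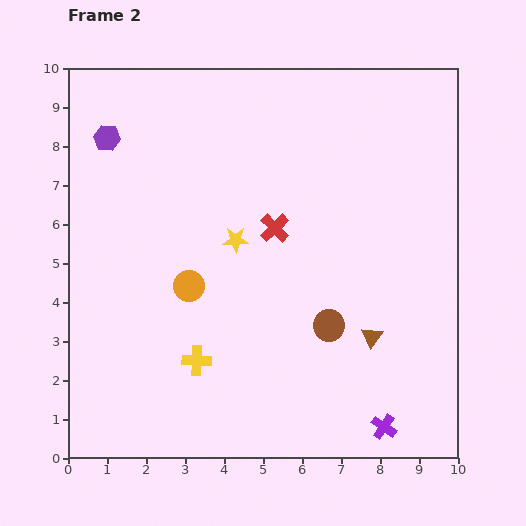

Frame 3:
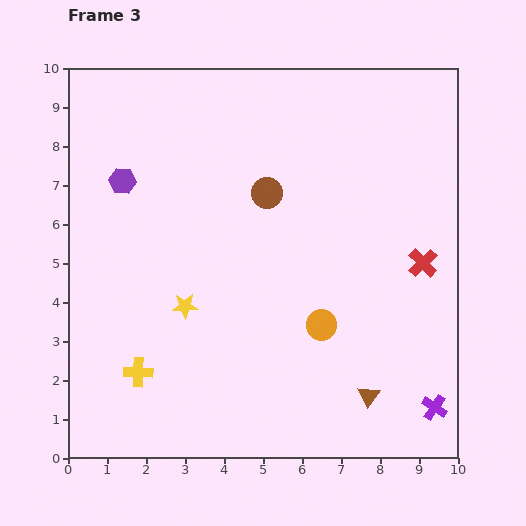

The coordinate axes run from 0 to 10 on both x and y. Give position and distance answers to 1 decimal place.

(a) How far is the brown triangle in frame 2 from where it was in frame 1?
1.4

The brown triangle moved from (8.0, 4.5) to (7.8, 3.1), a distance of √(0.2² + 1.4²) ≈ 1.4.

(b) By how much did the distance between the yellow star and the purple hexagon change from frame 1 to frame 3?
-1.7

Distance in frame 1: 5.3. Distance in frame 3: 3.6.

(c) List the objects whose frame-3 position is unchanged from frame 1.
none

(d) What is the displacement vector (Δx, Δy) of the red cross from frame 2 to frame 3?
(3.8, -0.9)

The red cross was at (5.3, 5.9) in frame 2 and (9.1, 5.0) in frame 3.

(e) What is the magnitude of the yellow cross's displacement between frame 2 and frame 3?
1.5

The yellow cross moved from (3.3, 2.5) to (1.8, 2.2), a distance of √(1.5² + 0.3²) ≈ 1.5.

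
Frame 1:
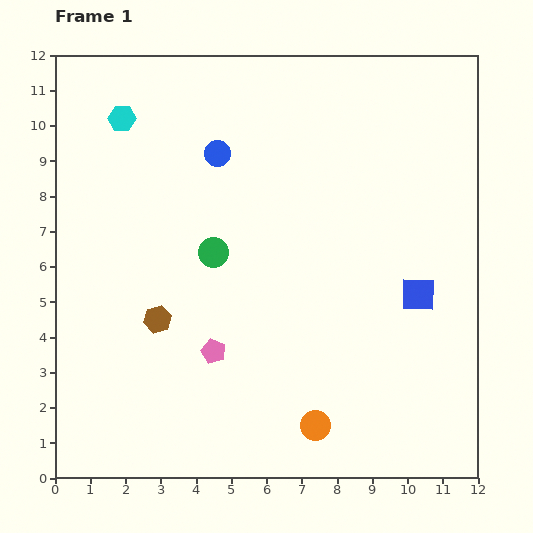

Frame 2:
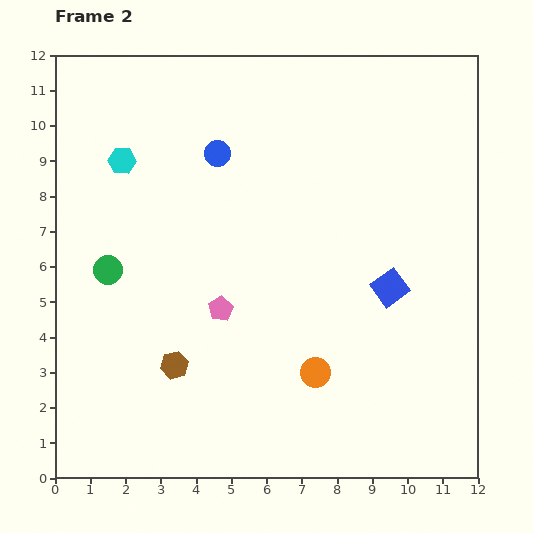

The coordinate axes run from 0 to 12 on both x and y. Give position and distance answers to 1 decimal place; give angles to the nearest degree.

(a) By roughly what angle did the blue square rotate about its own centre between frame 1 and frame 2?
37° counter-clockwise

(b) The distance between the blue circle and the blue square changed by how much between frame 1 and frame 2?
-0.8

Distance in frame 1: 7.0. Distance in frame 2: 6.2.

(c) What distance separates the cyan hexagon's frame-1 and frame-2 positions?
1.2

The cyan hexagon moved from (1.9, 10.2) to (1.9, 9.0), a distance of √(0.0² + 1.2²) ≈ 1.2.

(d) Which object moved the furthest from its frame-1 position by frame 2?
the green circle

(moved 3.0; next 1.5)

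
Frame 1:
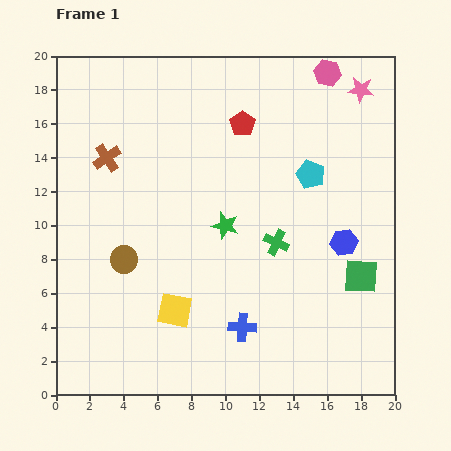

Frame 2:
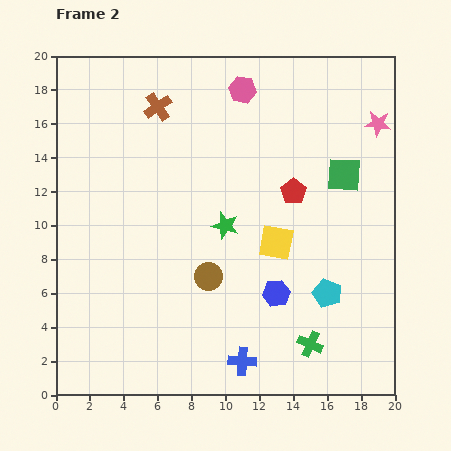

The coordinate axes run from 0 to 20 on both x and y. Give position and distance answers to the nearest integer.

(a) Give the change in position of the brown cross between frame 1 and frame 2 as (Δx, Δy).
(3, 3)

The brown cross was at (3, 14) in frame 1 and (6, 17) in frame 2.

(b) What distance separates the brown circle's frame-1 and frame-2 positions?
5

The brown circle moved from (4, 8) to (9, 7), a distance of √(5² + 1²) ≈ 5.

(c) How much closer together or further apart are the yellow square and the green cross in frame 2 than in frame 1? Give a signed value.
-1

Distance in frame 1: 7. Distance in frame 2: 6.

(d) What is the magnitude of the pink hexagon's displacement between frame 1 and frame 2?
5

The pink hexagon moved from (16, 19) to (11, 18), a distance of √(5² + 1²) ≈ 5.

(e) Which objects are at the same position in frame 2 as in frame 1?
the green star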